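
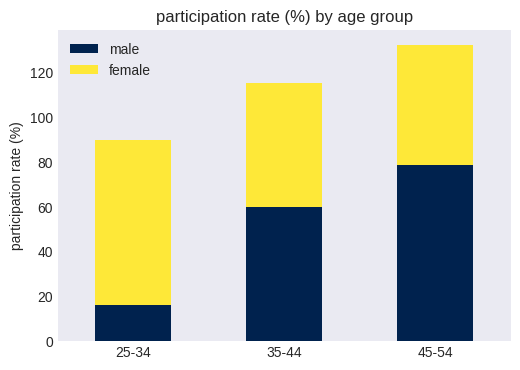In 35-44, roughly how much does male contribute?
male top ≈ 60, bottom ≈ 0; segment ≈ 60.

≈ 60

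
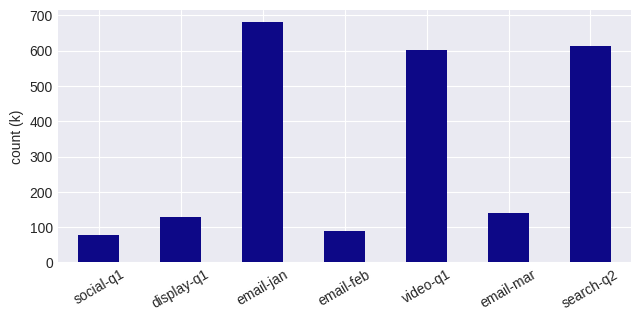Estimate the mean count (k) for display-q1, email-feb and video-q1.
(100 + 100 + 600) / 3 ≈ 267.

≈ 267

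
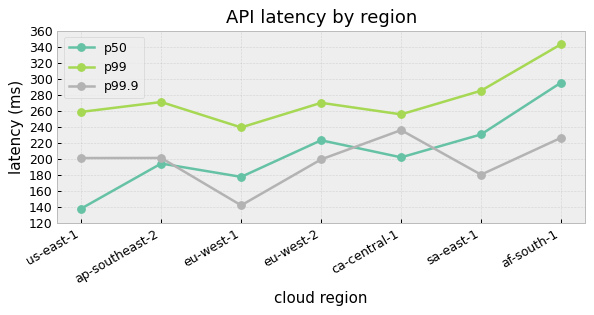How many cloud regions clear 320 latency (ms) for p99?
1

Above 320: af-south-1.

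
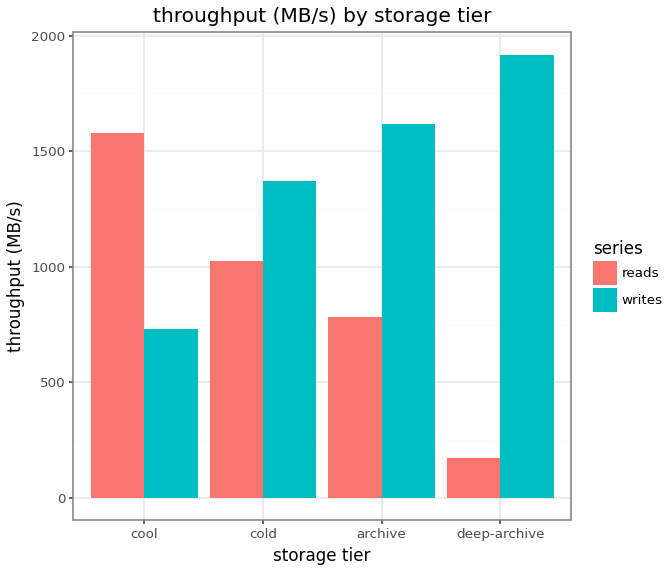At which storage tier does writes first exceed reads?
cool: writes ≈ 800 vs reads ≈ 1600 (not yet); cold: writes ≈ 1400 vs reads ≈ 1000 (first crossover).

cold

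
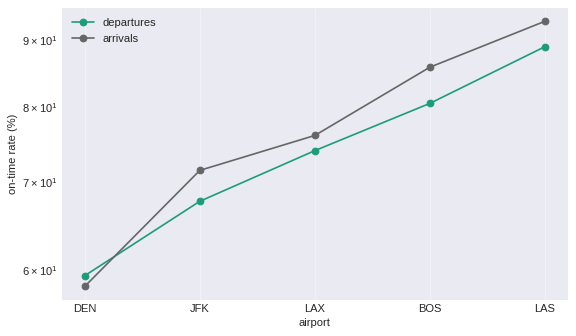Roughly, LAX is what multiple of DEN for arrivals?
LAX ≈ 75, DEN ≈ 60; 75/60 ≈ 1.25.

≈ 1.25×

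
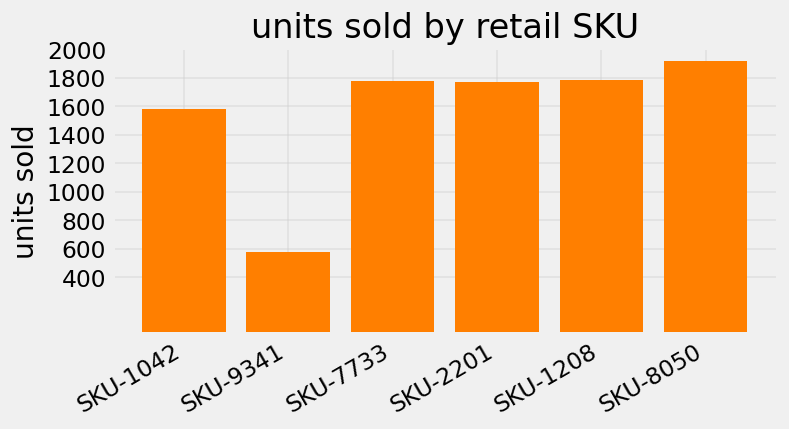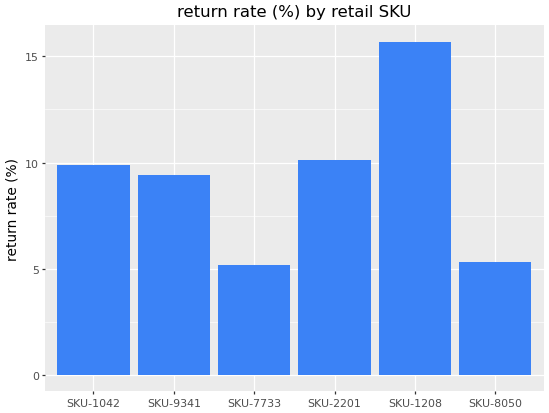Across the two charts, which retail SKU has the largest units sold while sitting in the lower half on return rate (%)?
Chart 2 median return rate (%) ≈ 10; below-median retail SKUs: SKU-9341, SKU-7733, SKU-8050. Among those, SKU-8050 has the highest units sold (≈ 2000).

SKU-8050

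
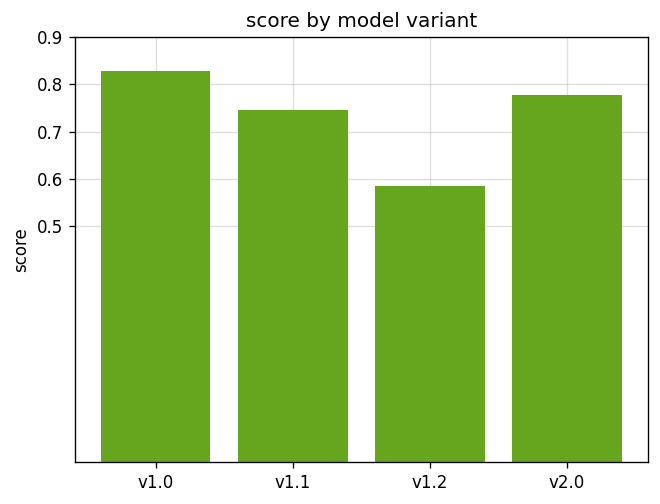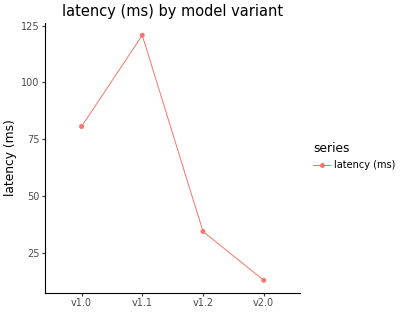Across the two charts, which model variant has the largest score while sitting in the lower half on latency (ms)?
v2.0

Chart 2 median latency (ms) ≈ 60; below-median model variants: v1.2, v2.0. Among those, v2.0 has the highest score (≈ 0.8).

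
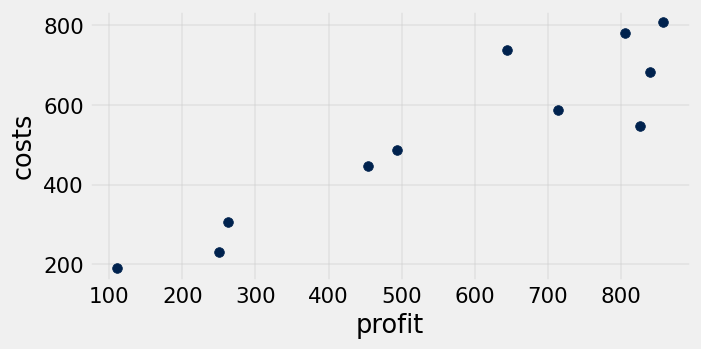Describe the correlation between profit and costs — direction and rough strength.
positive, strong

Points are positively correlated; strong (|r| ≈ 0.9).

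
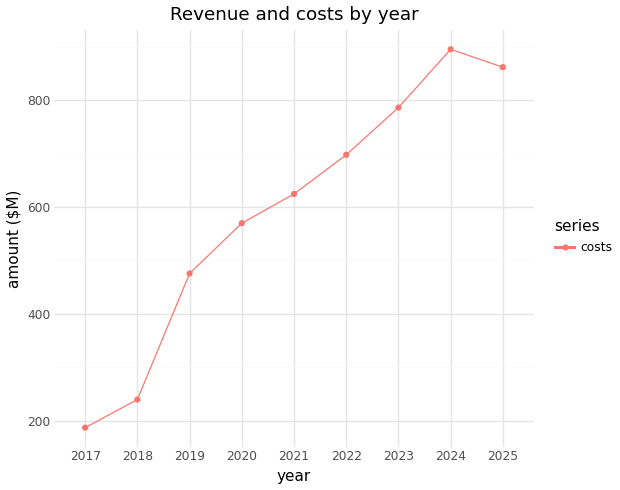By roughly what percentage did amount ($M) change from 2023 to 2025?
≈ +12.5%

2023 ≈ 800, 2025 ≈ 900; (900 − 800) / 800 ≈ +12.5%.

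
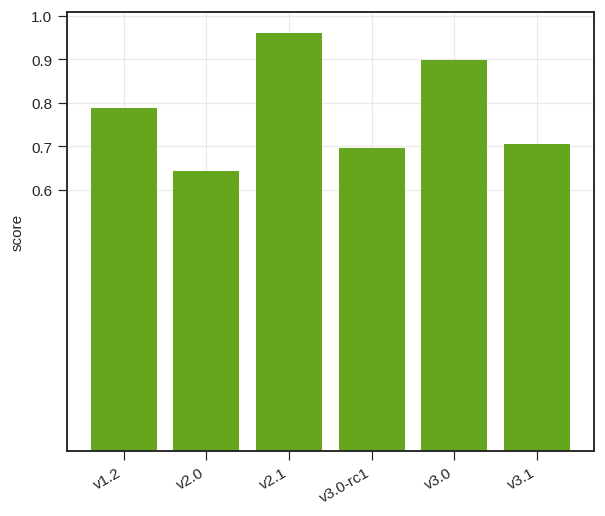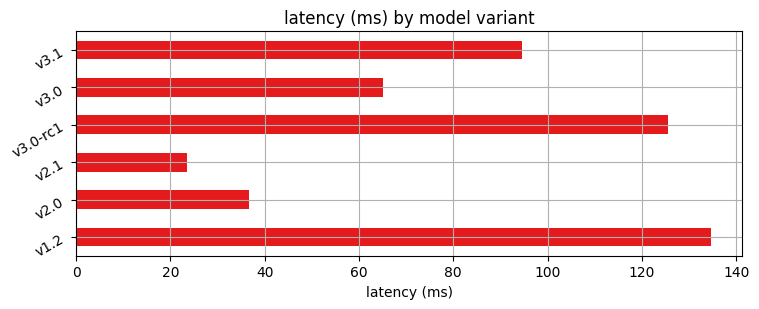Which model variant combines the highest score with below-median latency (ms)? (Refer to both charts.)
v2.1

Chart 2 median latency (ms) ≈ 80; below-median model variants: v2.0, v2.1, v3.0. Among those, v2.1 has the highest score (≈ 1).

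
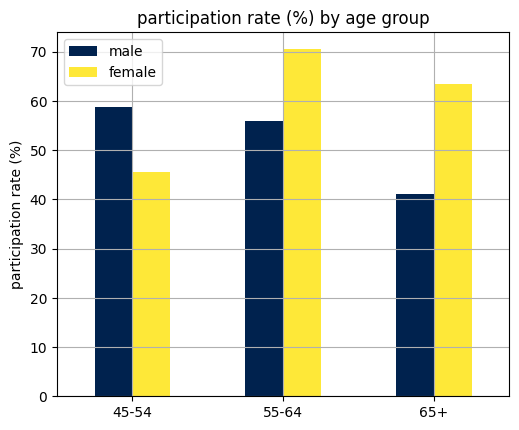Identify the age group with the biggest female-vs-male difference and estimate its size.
65+, ≈ 20 %

65+: female ≈ 60, male ≈ 40 → gap ≈ 20. Next-largest (55-64) is only ≈ 10.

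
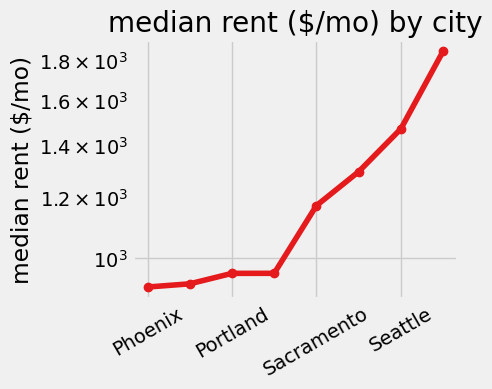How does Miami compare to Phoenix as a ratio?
≈ 1.44×

Miami ≈ 1300, Phoenix ≈ 900; 1300/900 ≈ 1.44.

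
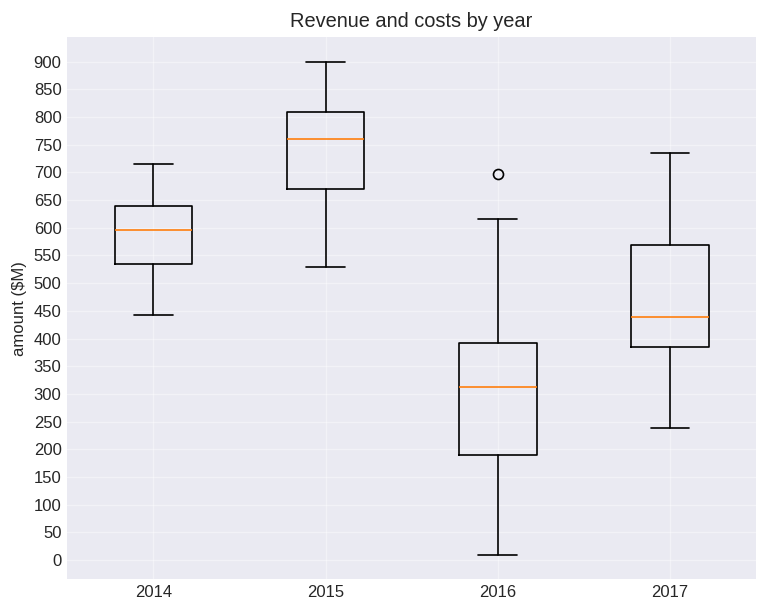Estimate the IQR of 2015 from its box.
Q3 ≈ 800, Q1 ≈ 650; IQR ≈ 150.

≈ 150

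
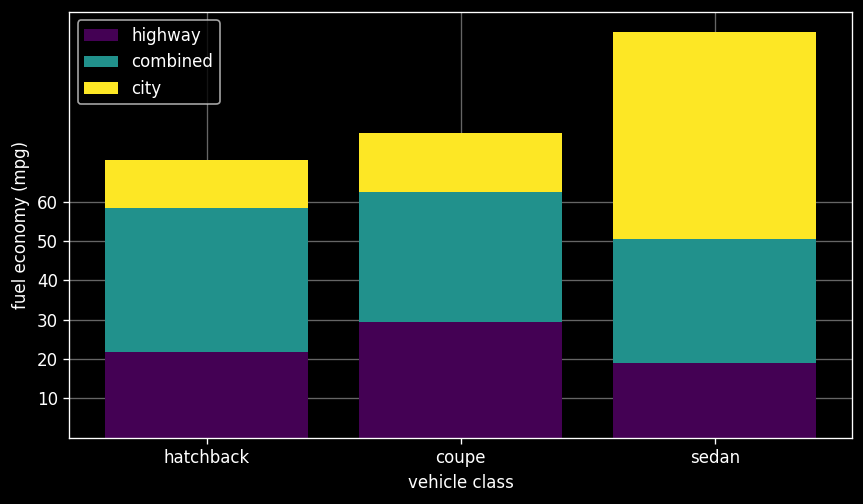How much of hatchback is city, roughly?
city top ≈ 70, bottom ≈ 60; segment ≈ 10.

≈ 10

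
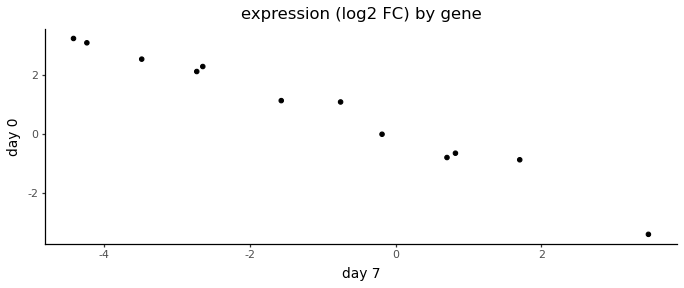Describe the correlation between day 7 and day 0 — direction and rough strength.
Points are negatively correlated; strong (|r| ≈ 1.0).

negative, strong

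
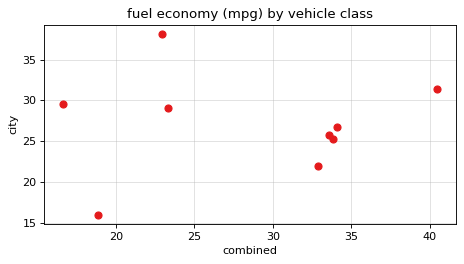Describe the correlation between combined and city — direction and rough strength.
no clear correlation

Points are roughly uncorrelated; weak (|r| ≈ 0.0).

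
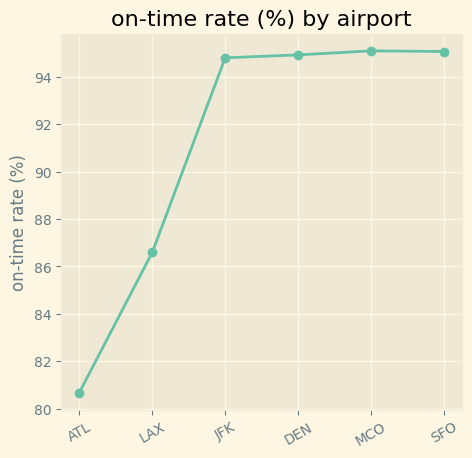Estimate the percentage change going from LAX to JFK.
LAX ≈ 86, JFK ≈ 94; (94 − 86) / 86 ≈ +9.3%.

≈ +9.3%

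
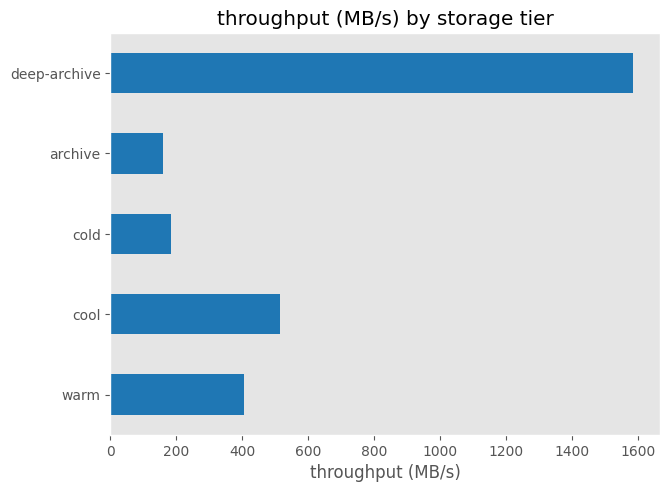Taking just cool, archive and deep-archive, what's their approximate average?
(600 + 200 + 1600) / 3 ≈ 800.

≈ 800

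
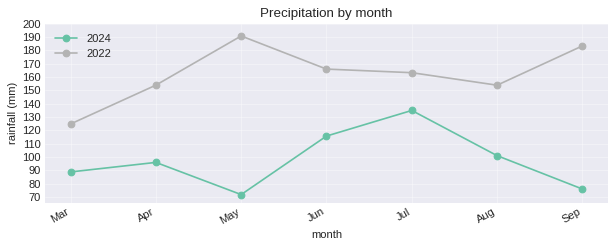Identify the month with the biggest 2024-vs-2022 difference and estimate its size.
May, ≈ 120 mm

May: 2024 ≈ 70, 2022 ≈ 190 → gap ≈ 120. Next-largest (Sep) is only ≈ 100.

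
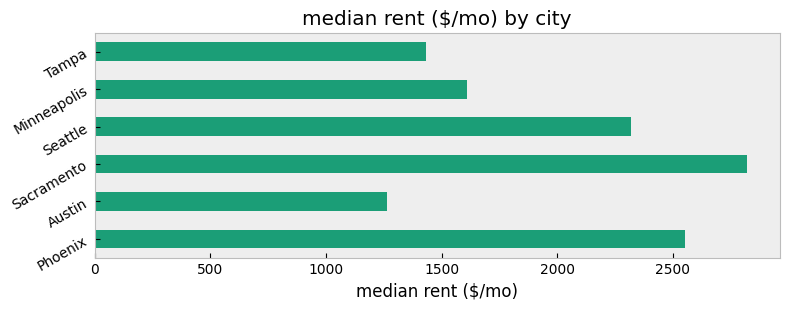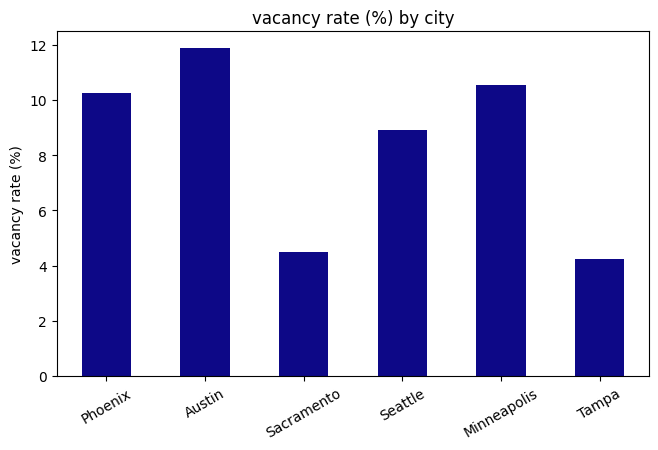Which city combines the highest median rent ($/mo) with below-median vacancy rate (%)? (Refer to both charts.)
Chart 2 median vacancy rate (%) ≈ 10; below-median cities: Sacramento, Seattle, Tampa. Among those, Sacramento has the highest median rent ($/mo) (≈ 3000).

Sacramento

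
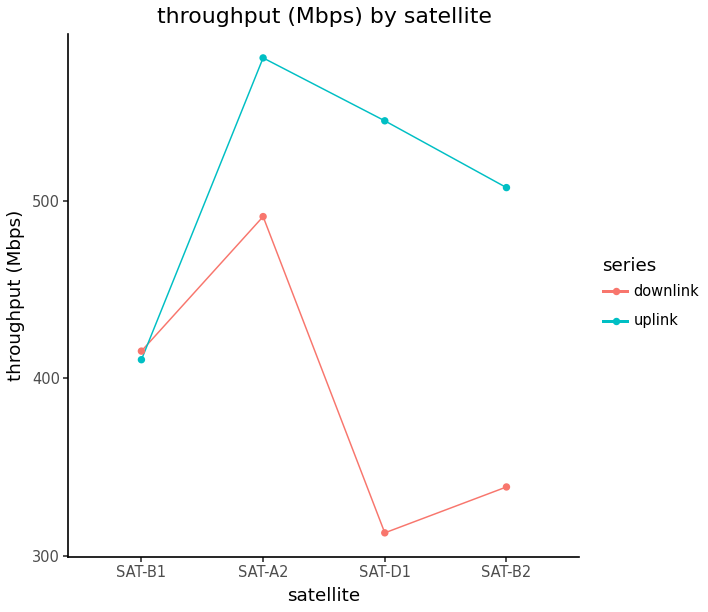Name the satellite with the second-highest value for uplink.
SAT-D1

Top 3 for uplink: SAT-A2 ≈ 575, SAT-D1 ≈ 550, SAT-B2 ≈ 500.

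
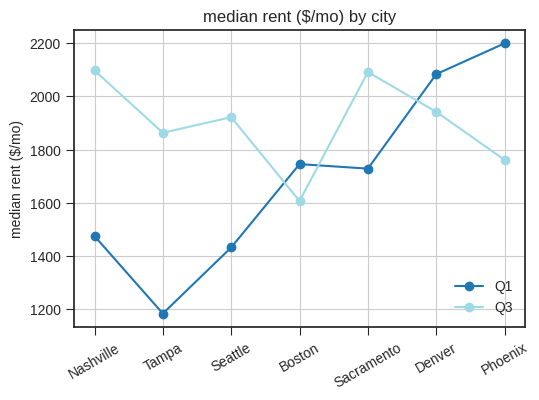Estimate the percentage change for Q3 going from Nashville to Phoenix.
≈ -14.3%

Nashville ≈ 2100, Phoenix ≈ 1800; (1800 − 2100) / 2100 ≈ -14.3%.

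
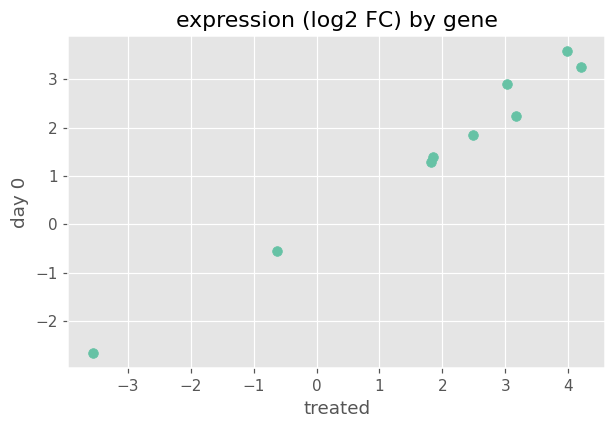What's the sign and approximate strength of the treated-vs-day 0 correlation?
Points are positively correlated; strong (|r| ≈ 1.0).

positive, strong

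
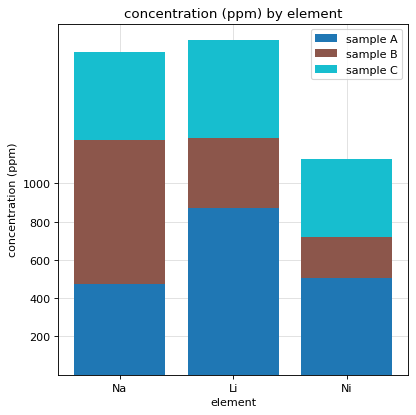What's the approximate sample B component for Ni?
≈ 200

sample B top ≈ 800, bottom ≈ 600; segment ≈ 200.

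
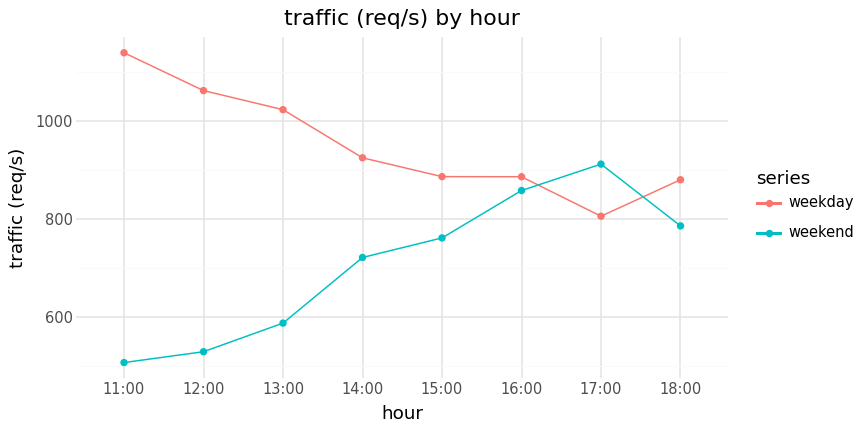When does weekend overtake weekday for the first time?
17:00

16:00: weekend ≈ 900 vs weekday ≈ 900 (not yet); 17:00: weekend ≈ 900 vs weekday ≈ 800 (first crossover).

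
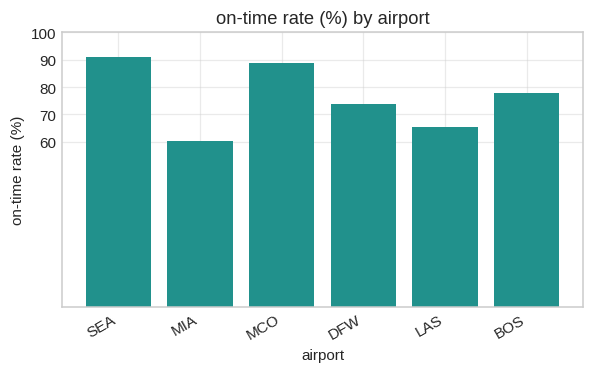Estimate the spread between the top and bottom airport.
Max SEA ≈ 90, min MIA ≈ 60; range ≈ 30.

≈ 30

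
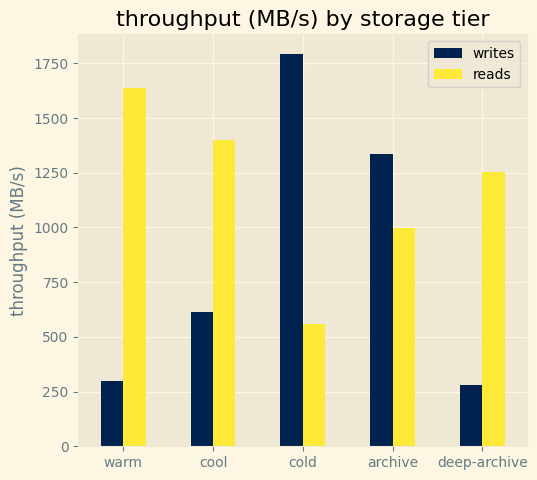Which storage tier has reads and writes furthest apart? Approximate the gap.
warm, ≈ 1400 MB/s

warm: reads ≈ 1600, writes ≈ 200 → gap ≈ 1400. Next-largest (cold) is only ≈ 1200.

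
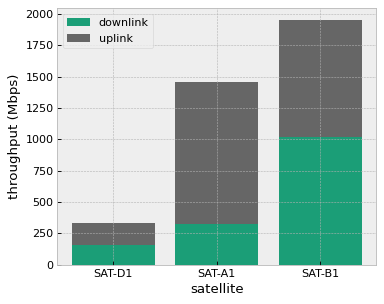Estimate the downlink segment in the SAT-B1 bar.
downlink top ≈ 1000, bottom ≈ 0; segment ≈ 1000.

≈ 1000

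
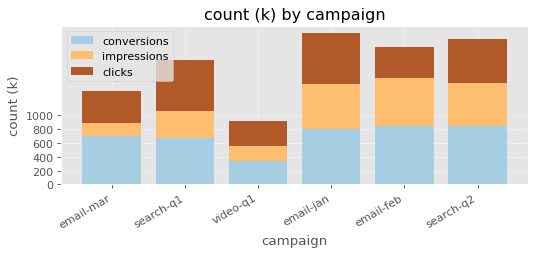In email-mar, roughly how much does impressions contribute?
≈ 200

impressions top ≈ 800, bottom ≈ 600; segment ≈ 200.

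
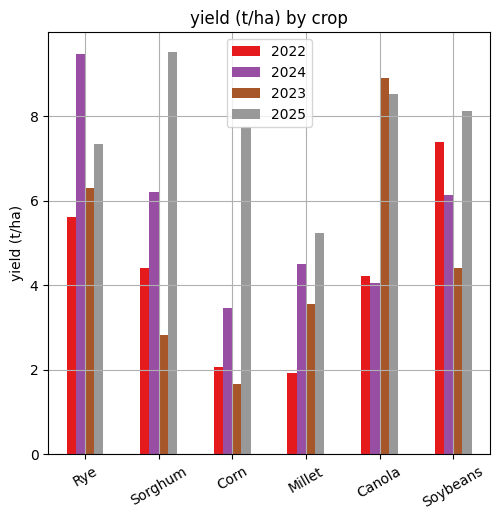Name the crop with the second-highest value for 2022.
Top 3 for 2022: Soybeans ≈ 7, Rye ≈ 6, Sorghum ≈ 4.

Rye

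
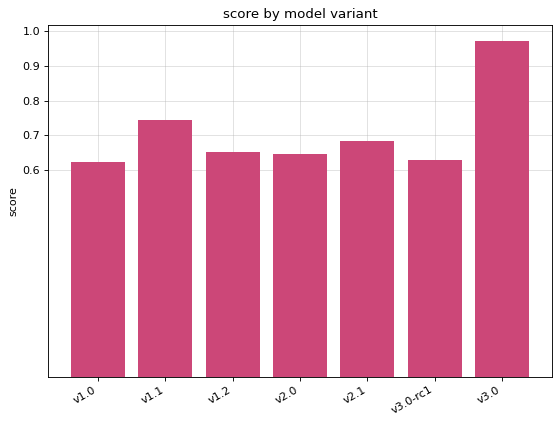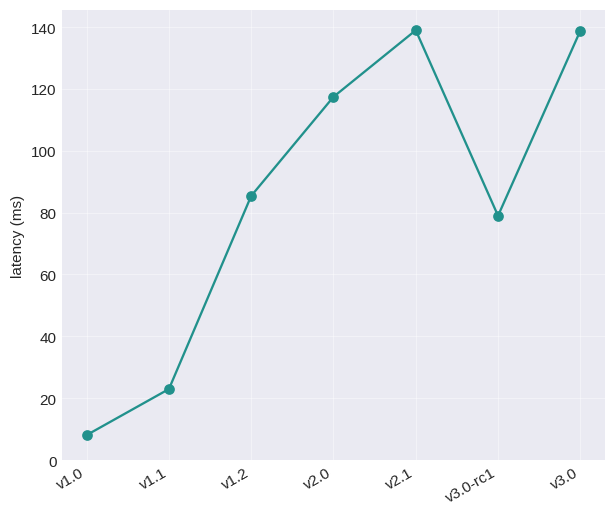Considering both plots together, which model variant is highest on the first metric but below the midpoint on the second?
Chart 2 median latency (ms) ≈ 80; below-median model variants: v1.0, v1.1, v3.0-rc1. Among those, v1.1 has the highest score (≈ 0.7).

v1.1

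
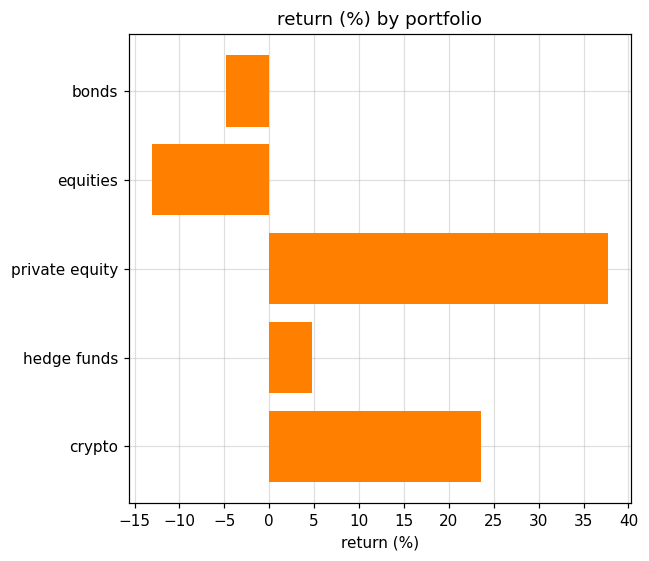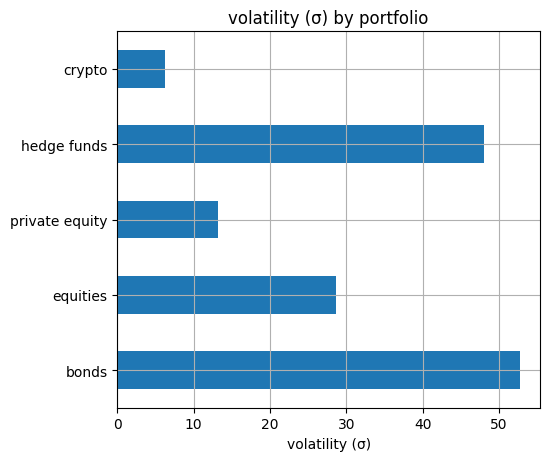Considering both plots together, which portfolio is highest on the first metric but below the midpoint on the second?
Chart 2 median volatility (σ) ≈ 30; below-median portfolios: private equity, crypto. Among those, private equity has the highest return (%) (≈ 40).

private equity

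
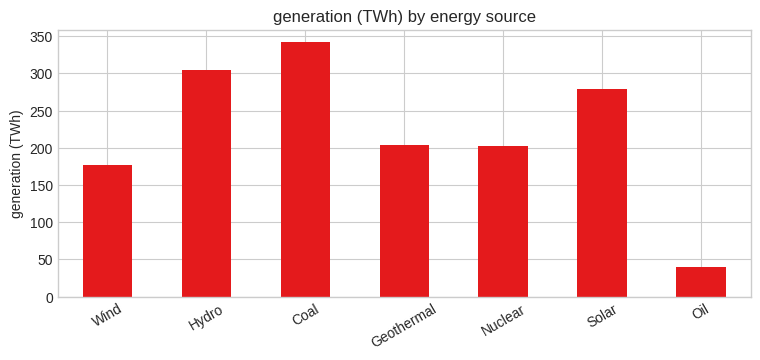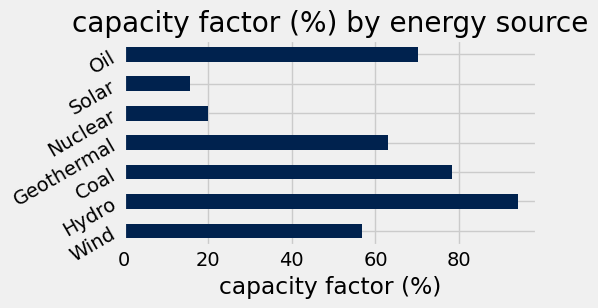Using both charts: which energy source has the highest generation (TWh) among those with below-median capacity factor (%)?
Solar

Chart 2 median capacity factor (%) ≈ 60; below-median energy sources: Wind, Nuclear, Solar. Among those, Solar has the highest generation (TWh) (≈ 300).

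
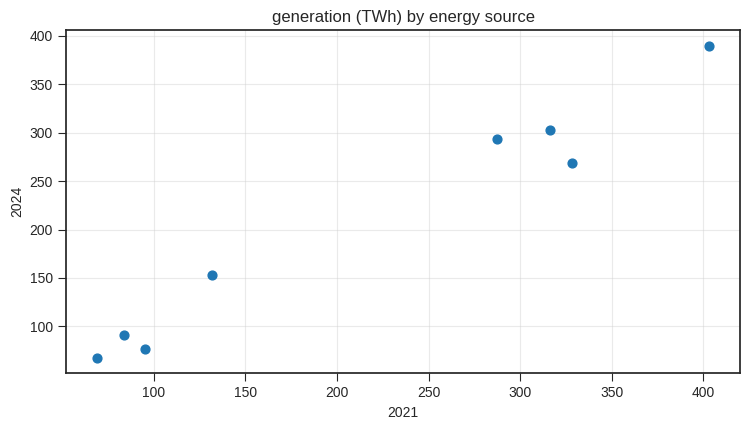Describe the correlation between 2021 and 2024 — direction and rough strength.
Points are positively correlated; strong (|r| ≈ 1.0).

positive, strong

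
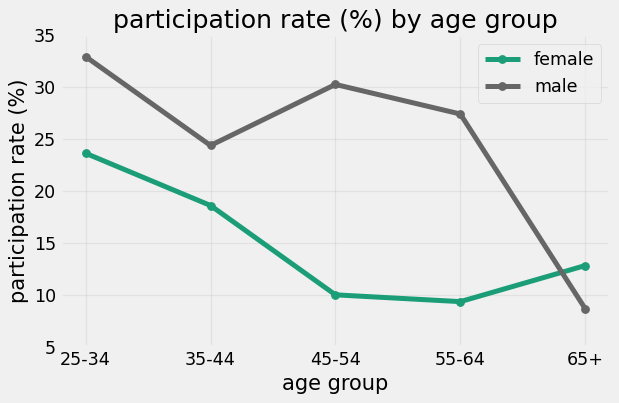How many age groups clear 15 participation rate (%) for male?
Above 15: 25-34, 35-44, 45-54, 55-64.

4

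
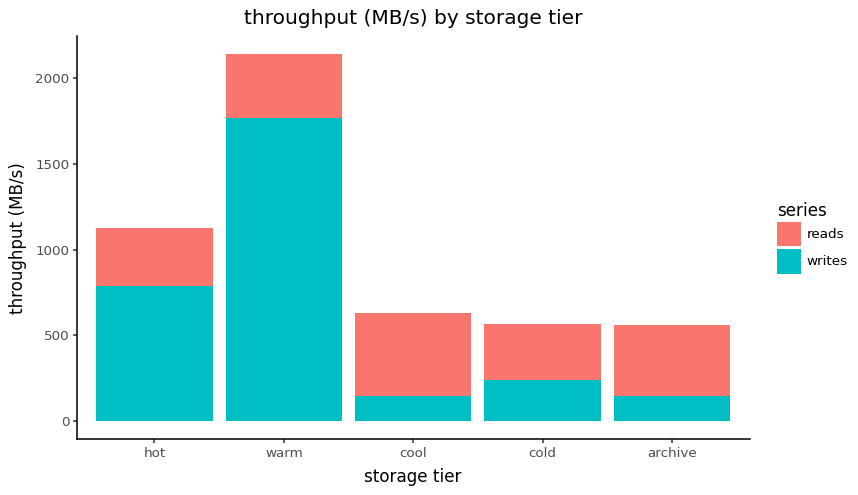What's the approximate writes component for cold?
writes top ≈ 200, bottom ≈ 0; segment ≈ 200.

≈ 200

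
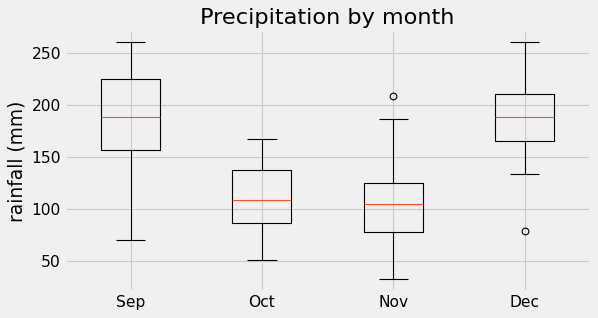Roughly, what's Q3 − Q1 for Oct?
≈ 50

Q3 ≈ 140, Q1 ≈ 90; IQR ≈ 50.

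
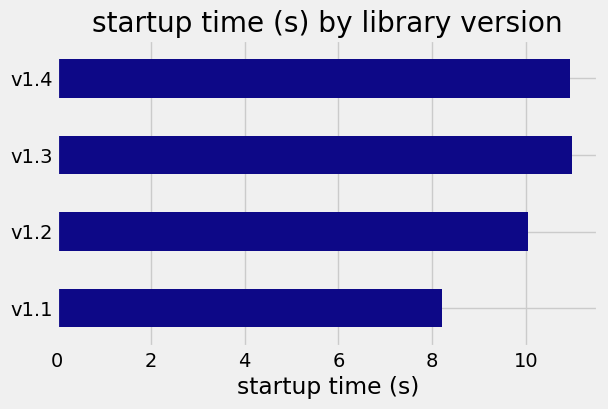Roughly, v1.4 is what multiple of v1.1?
≈ 1.38×

v1.4 ≈ 11, v1.1 ≈ 8; 11/8 ≈ 1.38.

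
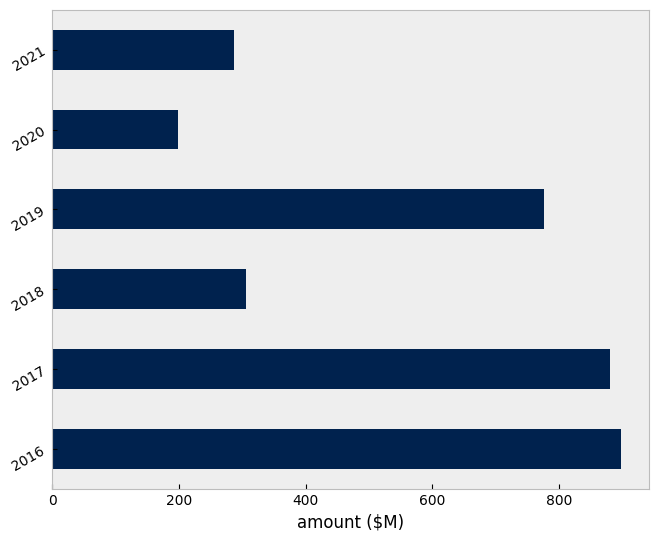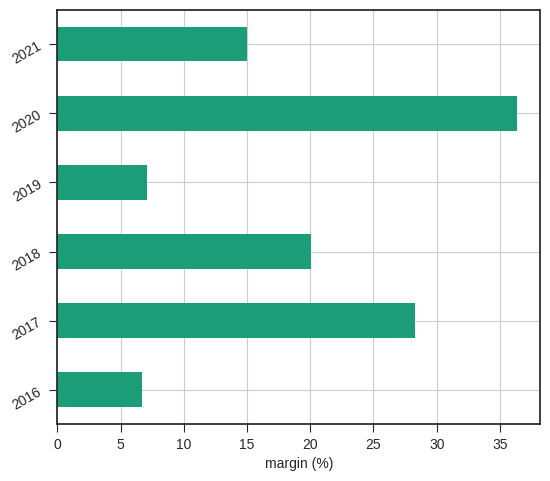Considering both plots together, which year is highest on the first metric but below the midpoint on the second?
Chart 2 median margin (%) ≈ 20; below-median years: 2016, 2019, 2021. Among those, 2016 has the highest amount ($M) (≈ 900).

2016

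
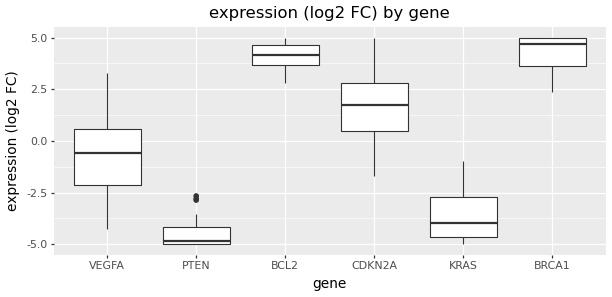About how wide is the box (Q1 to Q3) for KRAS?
Q3 ≈ -3, Q1 ≈ -5; IQR ≈ 2.

≈ 2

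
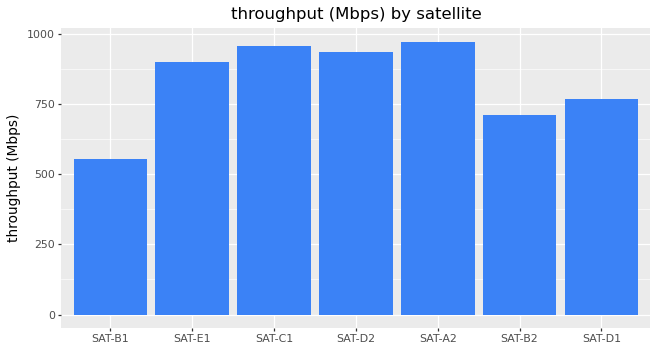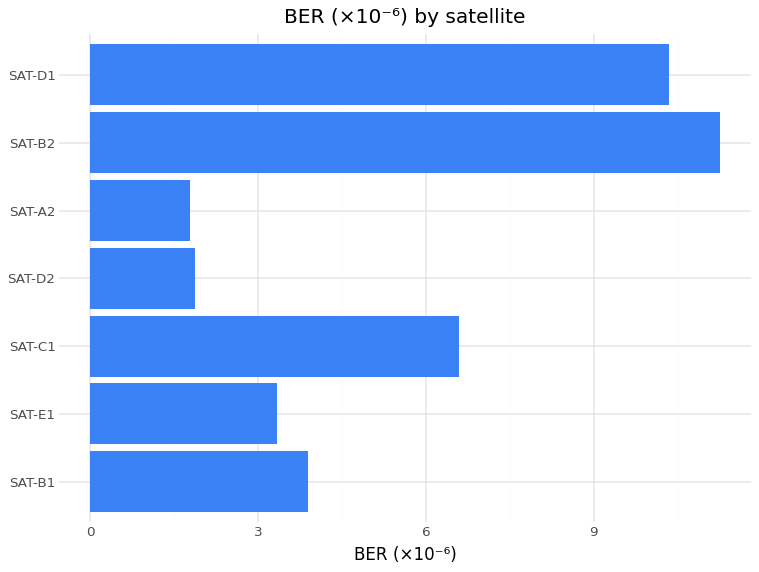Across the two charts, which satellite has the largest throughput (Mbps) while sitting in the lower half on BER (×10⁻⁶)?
SAT-A2

Chart 2 median BER (×10⁻⁶) ≈ 4; below-median satellites: SAT-E1, SAT-D2, SAT-A2. Among those, SAT-A2 has the highest throughput (Mbps) (≈ 1000).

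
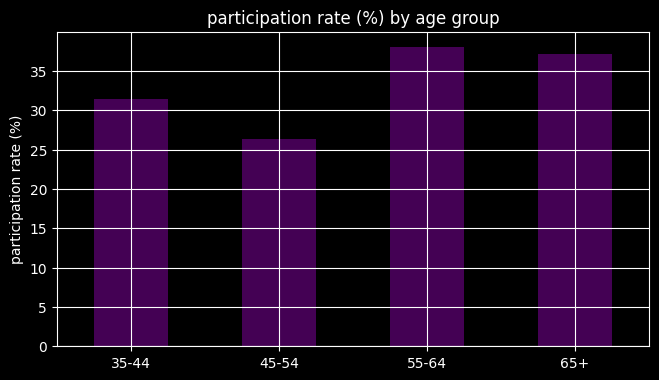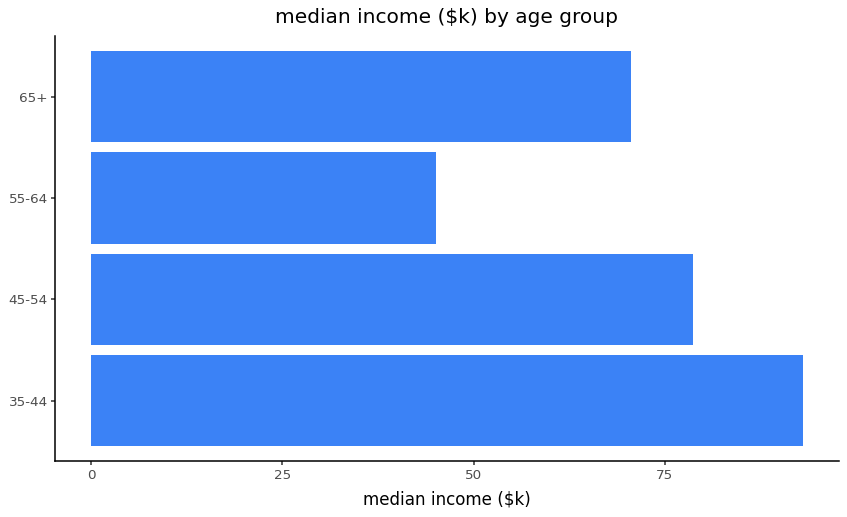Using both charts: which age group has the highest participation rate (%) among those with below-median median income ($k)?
Chart 2 median median income ($k) ≈ 70; below-median age groups: 55-64, 65+. Among those, 55-64 has the highest participation rate (%) (≈ 40).

55-64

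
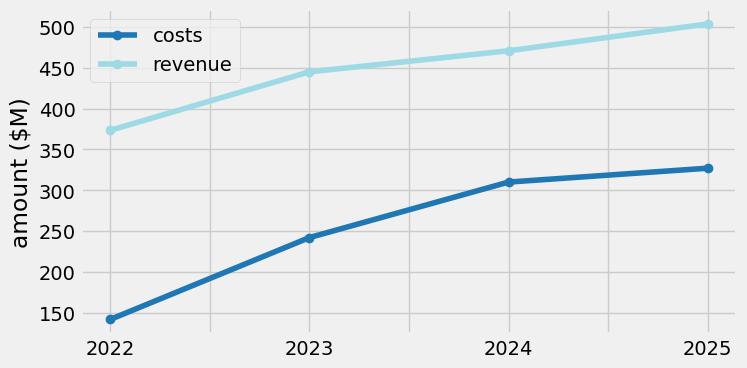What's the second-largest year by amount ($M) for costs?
2024

Top 3 for costs: 2025 ≈ 350, 2024 ≈ 300, 2023 ≈ 250.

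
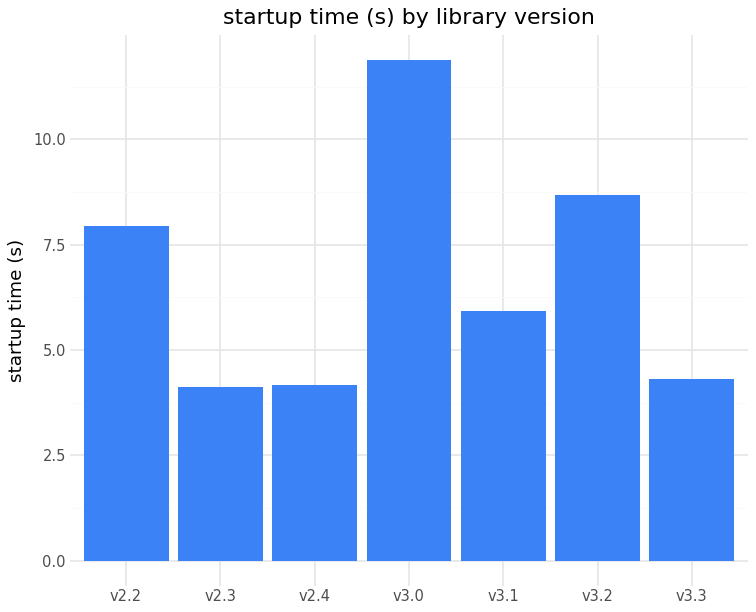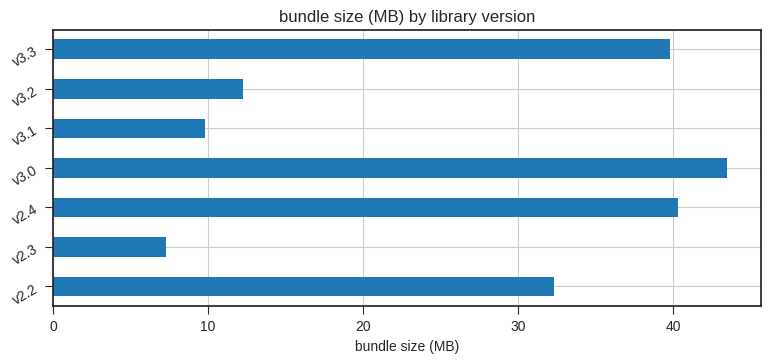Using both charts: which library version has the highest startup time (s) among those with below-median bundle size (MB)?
v3.2

Chart 2 median bundle size (MB) ≈ 30; below-median library versions: v2.3, v3.1, v3.2. Among those, v3.2 has the highest startup time (s) (≈ 8).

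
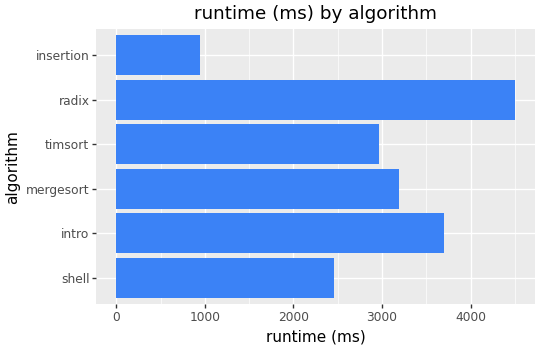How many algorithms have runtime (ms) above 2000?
5

Above 2000: shell, intro, mergesort, timsort, radix.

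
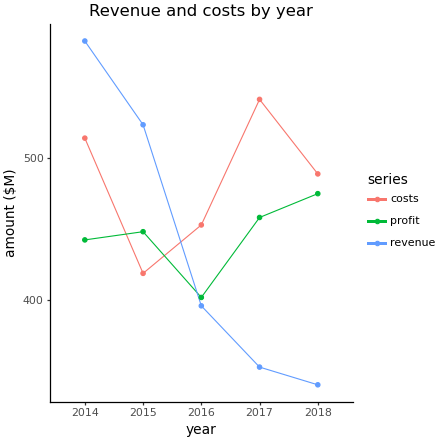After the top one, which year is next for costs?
Top 3 for costs: 2017 ≈ 550, 2014 ≈ 525, 2018 ≈ 500.

2014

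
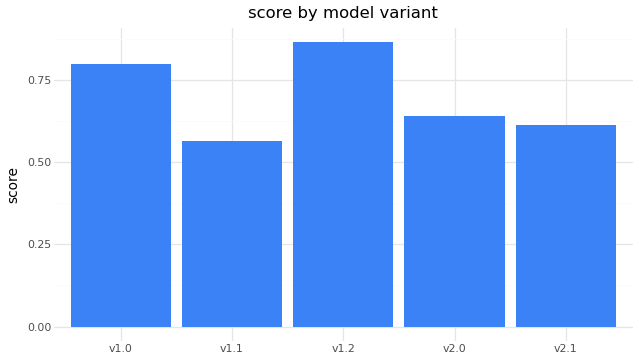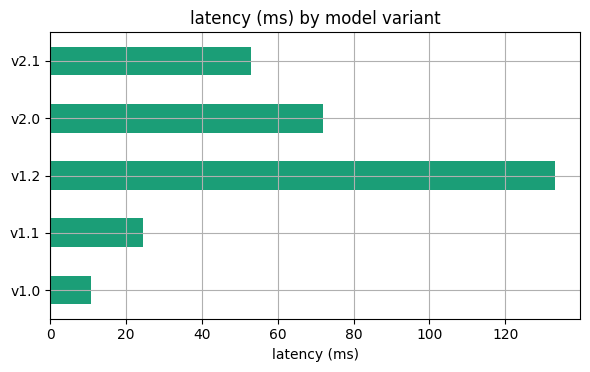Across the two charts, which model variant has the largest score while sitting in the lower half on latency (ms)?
Chart 2 median latency (ms) ≈ 60; below-median model variants: v1.0, v1.1. Among those, v1.0 has the highest score (≈ 0.8).

v1.0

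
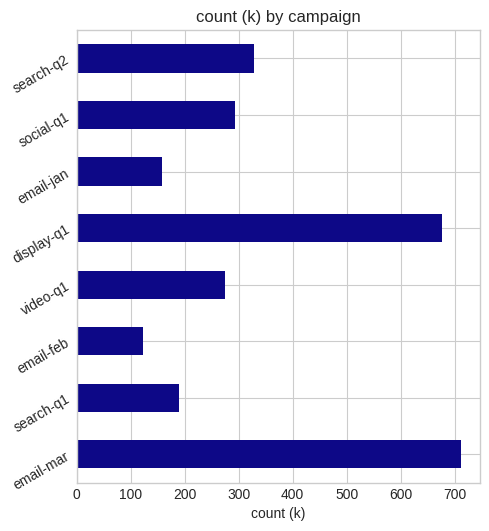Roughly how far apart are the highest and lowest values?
≈ 600

Max email-mar ≈ 700, min email-feb ≈ 100; range ≈ 600.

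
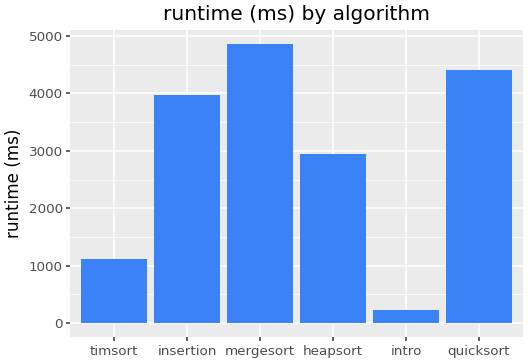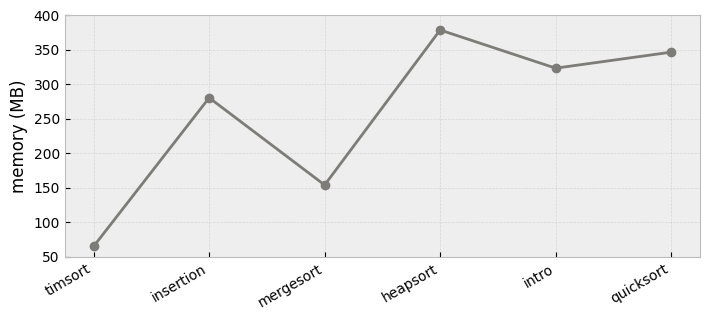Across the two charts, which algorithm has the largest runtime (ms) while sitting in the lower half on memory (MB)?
Chart 2 median memory (MB) ≈ 300; below-median algorithms: timsort, insertion, mergesort. Among those, mergesort has the highest runtime (ms) (≈ 5000).

mergesort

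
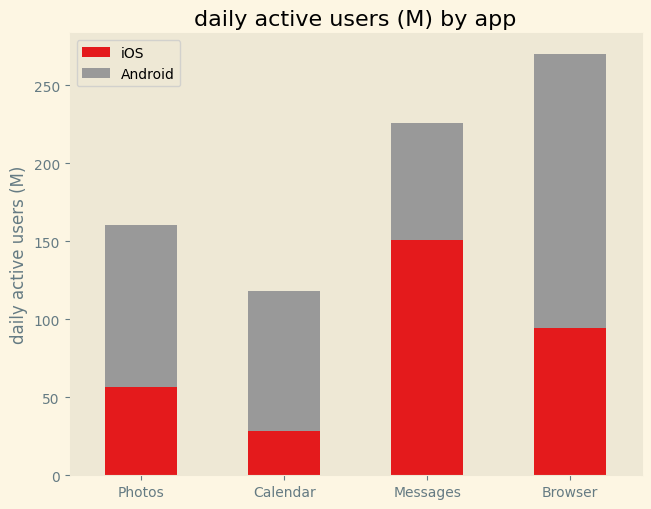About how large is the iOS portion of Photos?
≈ 50

iOS top ≈ 50, bottom ≈ 0; segment ≈ 50.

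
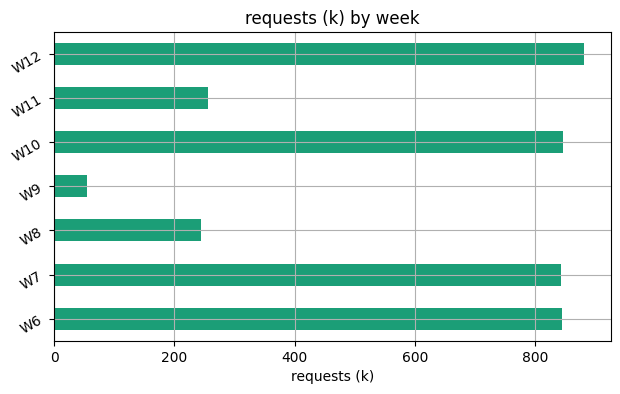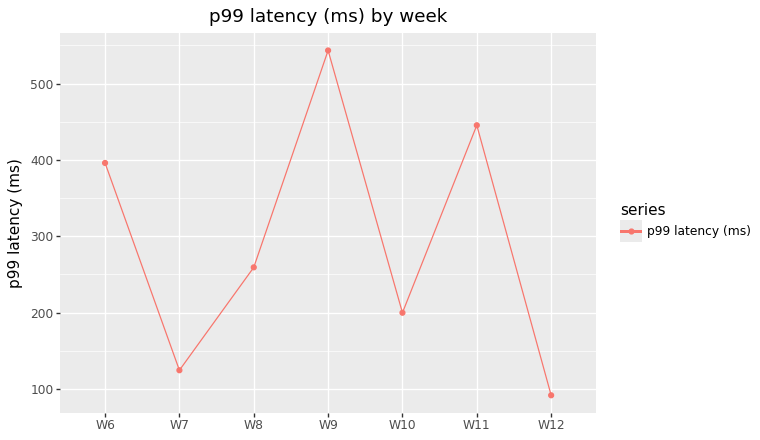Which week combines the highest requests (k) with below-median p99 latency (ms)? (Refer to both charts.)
W12

Chart 2 median p99 latency (ms) ≈ 250; below-median weeks: W7, W10, W12. Among those, W12 has the highest requests (k) (≈ 900).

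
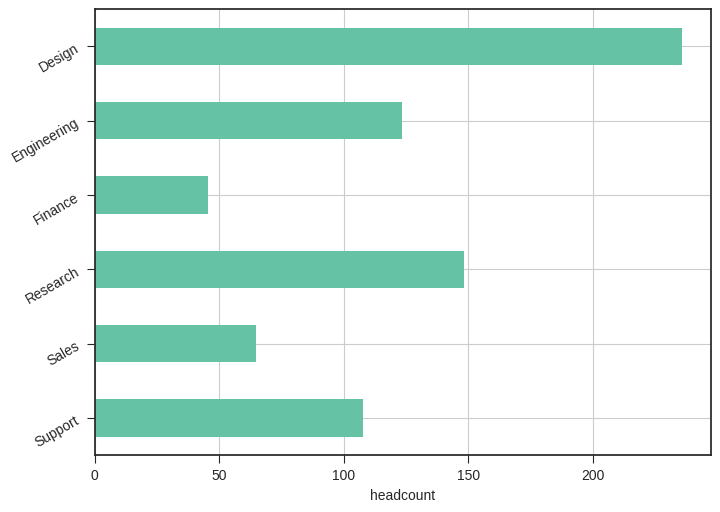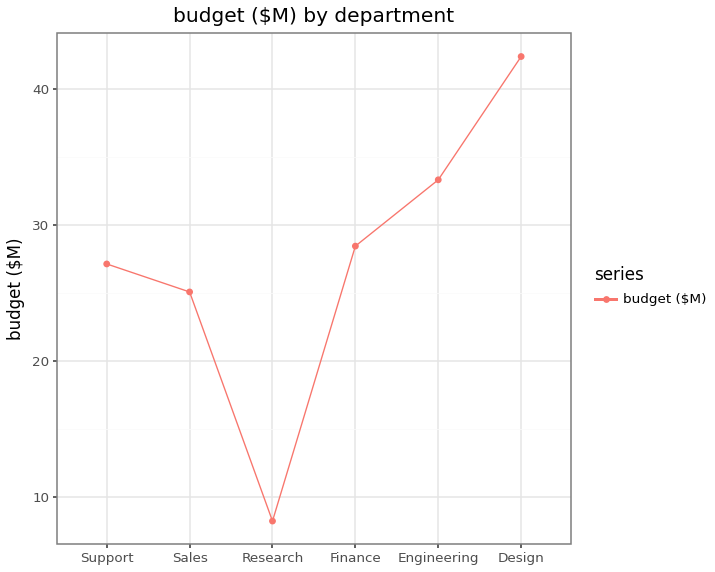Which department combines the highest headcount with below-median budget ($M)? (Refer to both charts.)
Chart 2 median budget ($M) ≈ 30; below-median departments: Support, Sales, Research. Among those, Research has the highest headcount (≈ 150).

Research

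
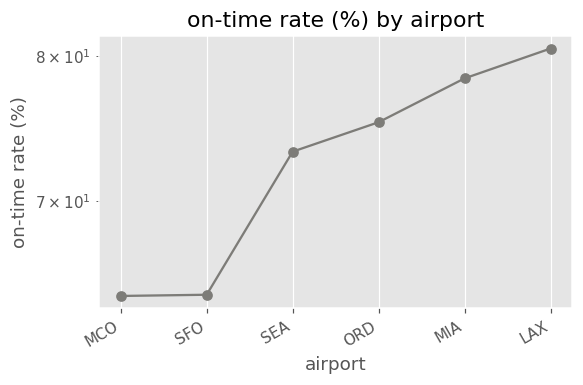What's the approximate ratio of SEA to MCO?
SEA ≈ 74, MCO ≈ 64; 74/64 ≈ 1.16.

≈ 1.16×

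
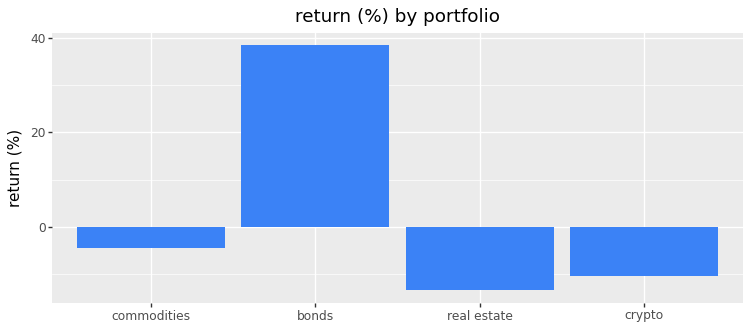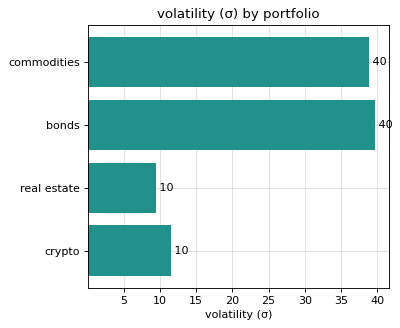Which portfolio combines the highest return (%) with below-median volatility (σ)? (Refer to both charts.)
crypto

Chart 2 median volatility (σ) ≈ 25; below-median portfolios: real estate, crypto. Among those, crypto has the highest return (%) (≈ -10).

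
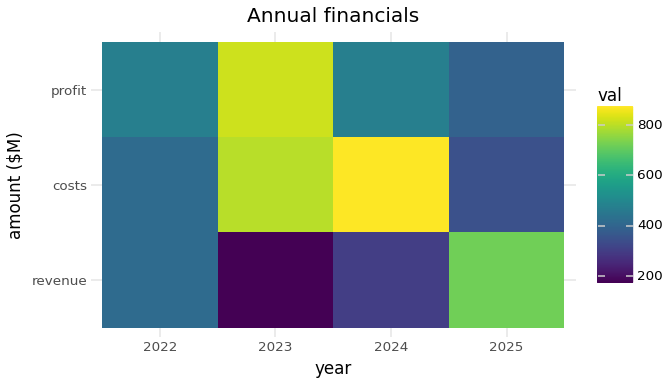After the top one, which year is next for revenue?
2022

Top 3 for revenue: 2025 ≈ 700, 2022 ≈ 400, 2024 ≈ 300.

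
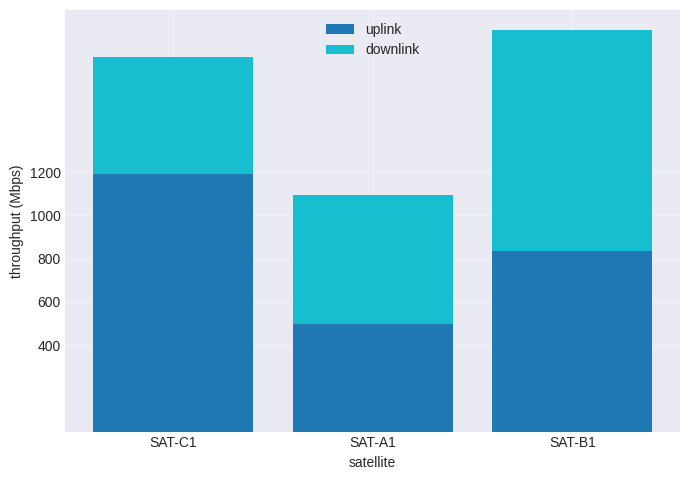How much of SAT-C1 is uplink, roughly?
uplink top ≈ 1200, bottom ≈ 0; segment ≈ 1200.

≈ 1200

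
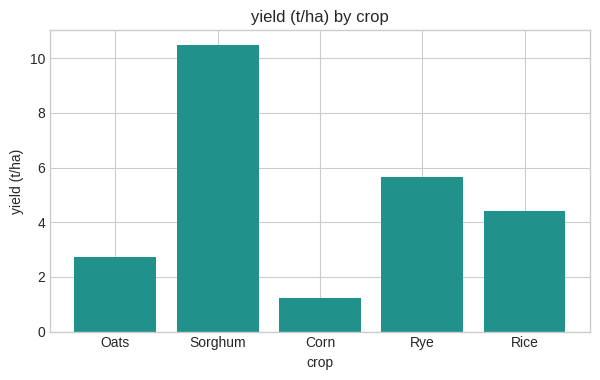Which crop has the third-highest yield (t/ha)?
Rice

Top 4: Sorghum ≈ 10, Rye ≈ 6, Rice ≈ 4, Oats ≈ 3.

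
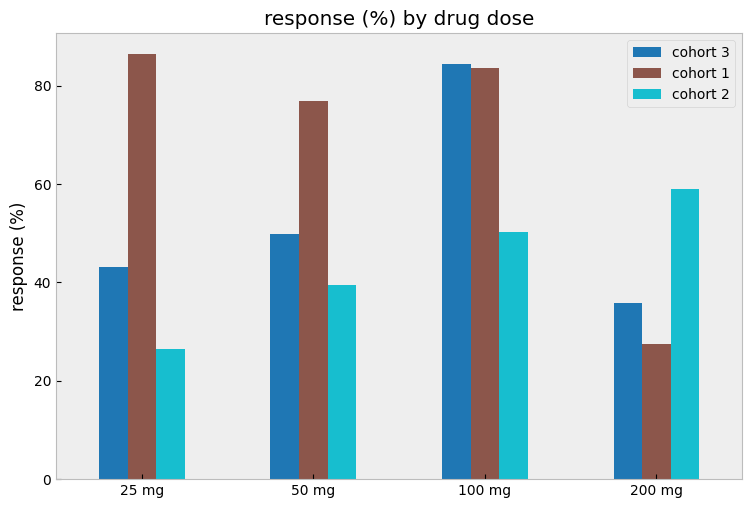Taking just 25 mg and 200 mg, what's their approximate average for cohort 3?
(40 + 40) / 2 ≈ 40.

≈ 40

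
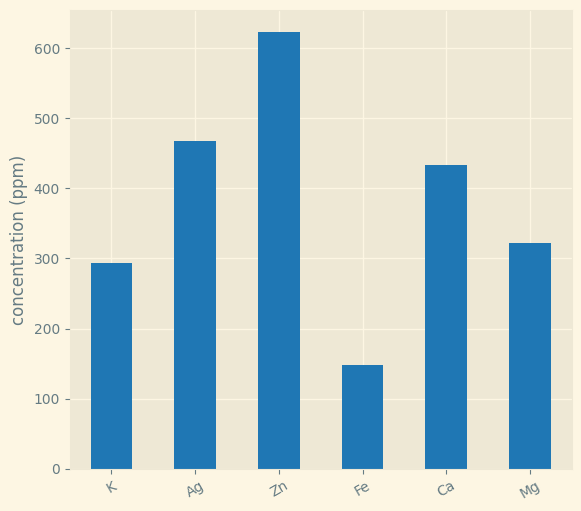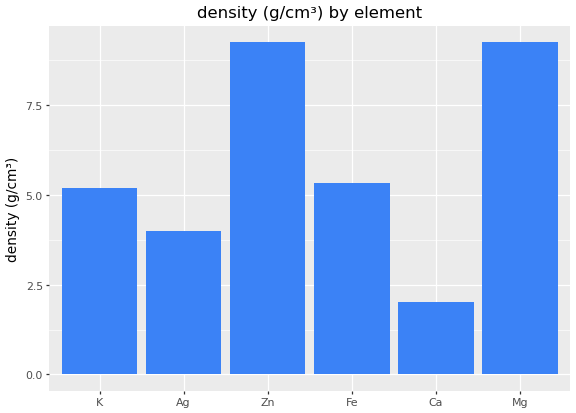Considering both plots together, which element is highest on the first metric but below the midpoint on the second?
Ag

Chart 2 median density (g/cm³) ≈ 5; below-median elements: K, Ag, Ca. Among those, Ag has the highest concentration (ppm) (≈ 500).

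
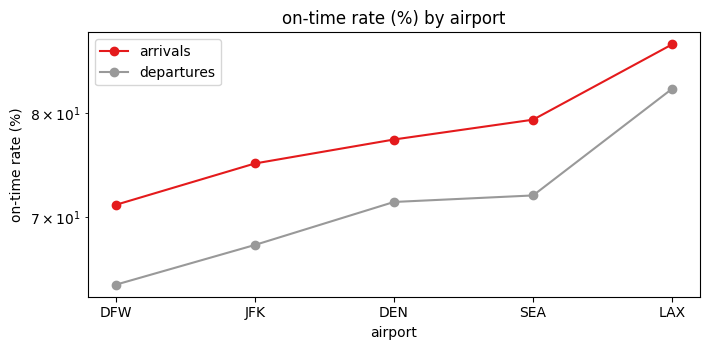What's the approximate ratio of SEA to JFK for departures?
SEA ≈ 72, JFK ≈ 68; 72/68 ≈ 1.06.

≈ 1.06×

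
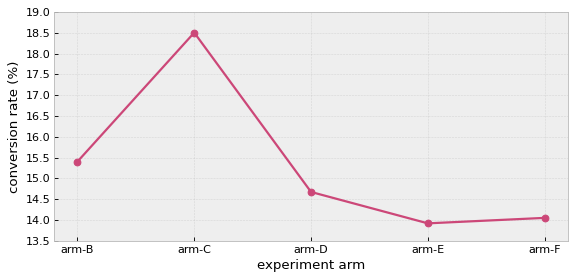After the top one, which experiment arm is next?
arm-B

Top 3: arm-C ≈ 18.5, arm-B ≈ 15.5, arm-D ≈ 14.5.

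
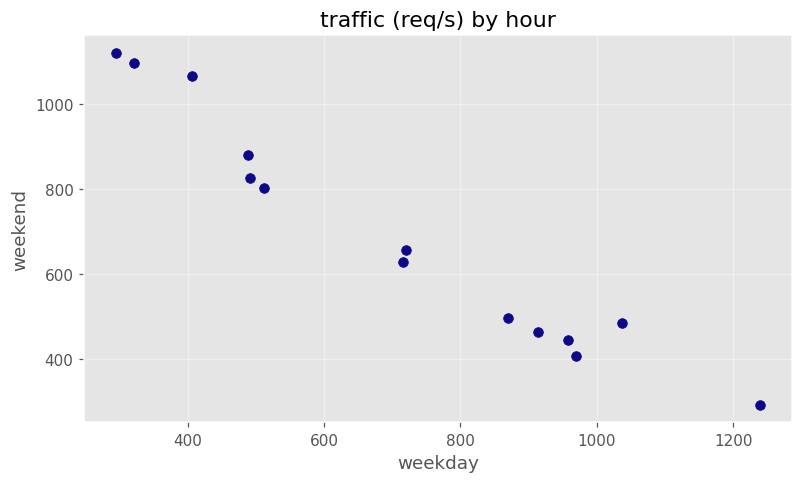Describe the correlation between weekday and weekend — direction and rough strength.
negative, strong

Points are negatively correlated; strong (|r| ≈ 1.0).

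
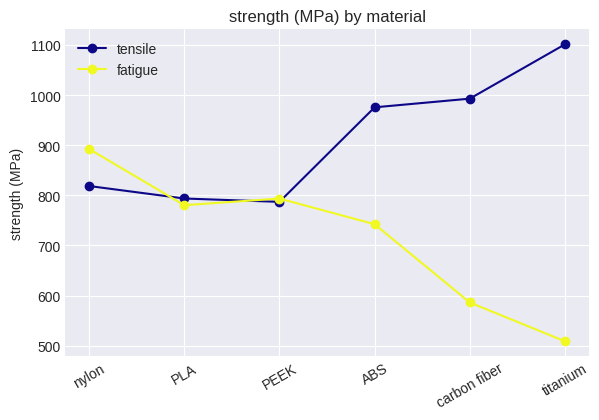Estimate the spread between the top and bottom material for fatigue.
Max nylon ≈ 900, min titanium ≈ 500; range ≈ 400.

≈ 400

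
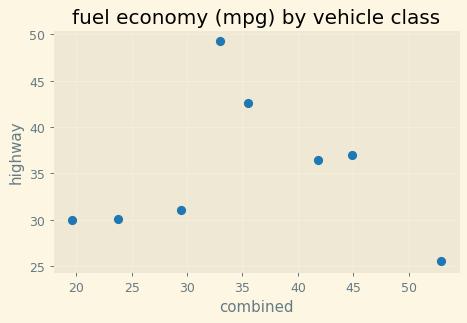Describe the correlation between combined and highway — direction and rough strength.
no clear correlation

Points are roughly uncorrelated; weak (|r| ≈ 0.0).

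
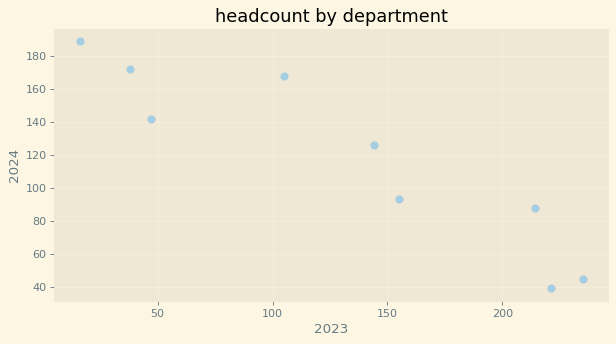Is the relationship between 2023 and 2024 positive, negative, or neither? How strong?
Points are negatively correlated; strong (|r| ≈ 0.9).

negative, strong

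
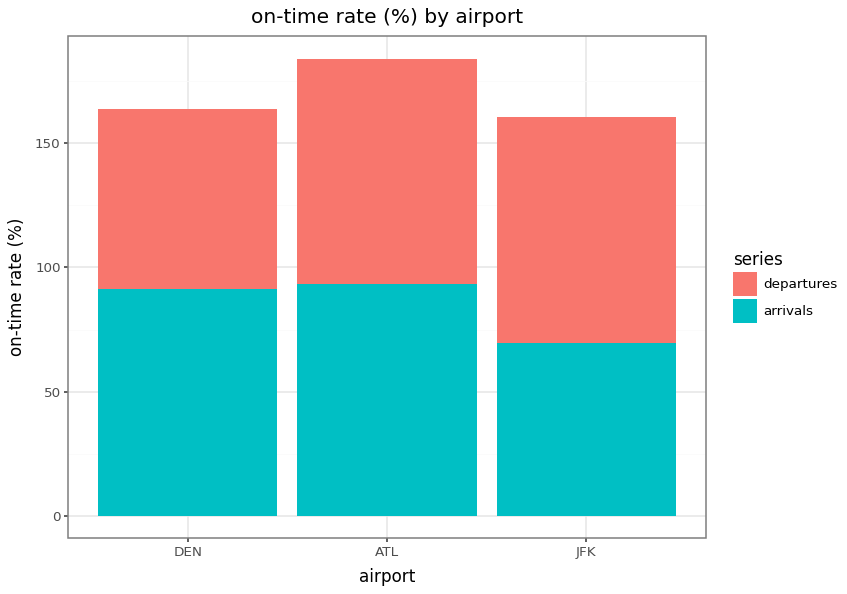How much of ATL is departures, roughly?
≈ 80

departures top ≈ 180, bottom ≈ 100; segment ≈ 80.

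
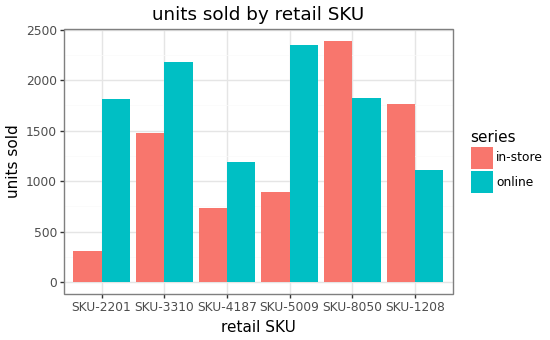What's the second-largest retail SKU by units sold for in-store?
SKU-1208

Top 3 for in-store: SKU-8050 ≈ 2400, SKU-1208 ≈ 1800, SKU-3310 ≈ 1400.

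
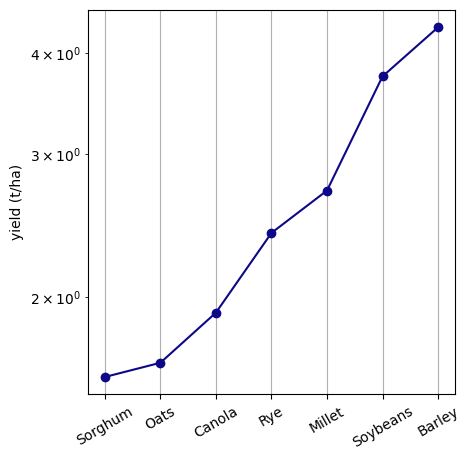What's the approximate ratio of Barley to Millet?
Barley ≈ 4.5, Millet ≈ 2.5; 4.5/2.5 ≈ 1.8.

≈ 1.8×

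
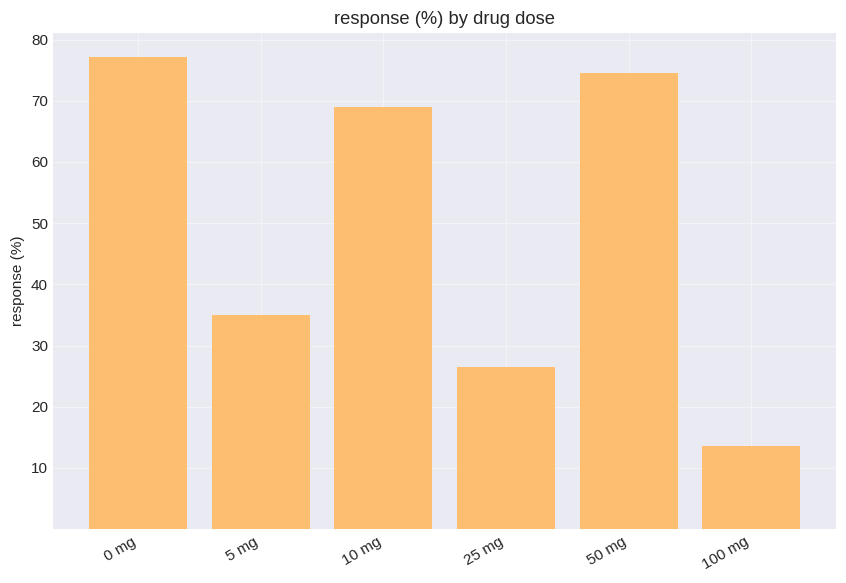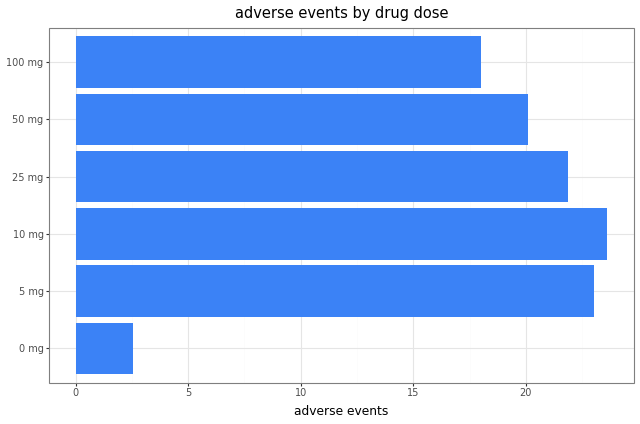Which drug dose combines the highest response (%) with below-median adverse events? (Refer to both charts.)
0 mg

Chart 2 median adverse events ≈ 20; below-median drug doses: 0 mg, 50 mg, 100 mg. Among those, 0 mg has the highest response (%) (≈ 80).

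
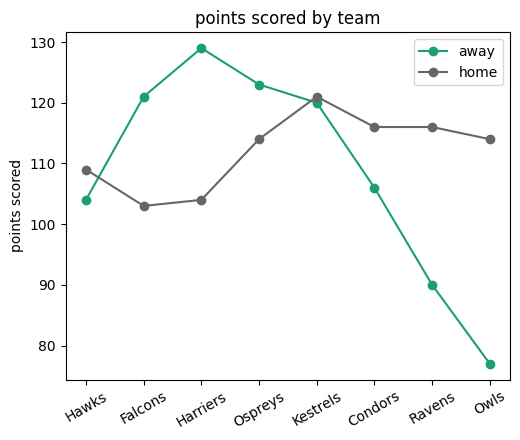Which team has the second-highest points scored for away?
Top 3 for away: Harriers ≈ 130, Ospreys ≈ 125, Falcons ≈ 120.

Ospreys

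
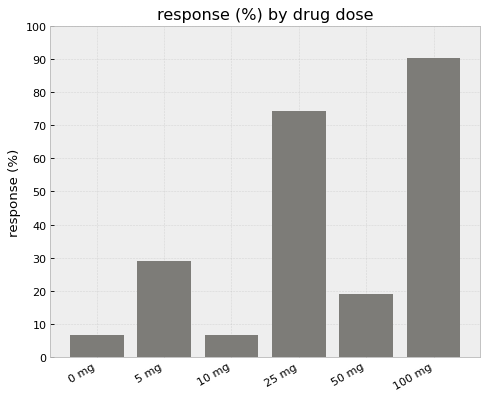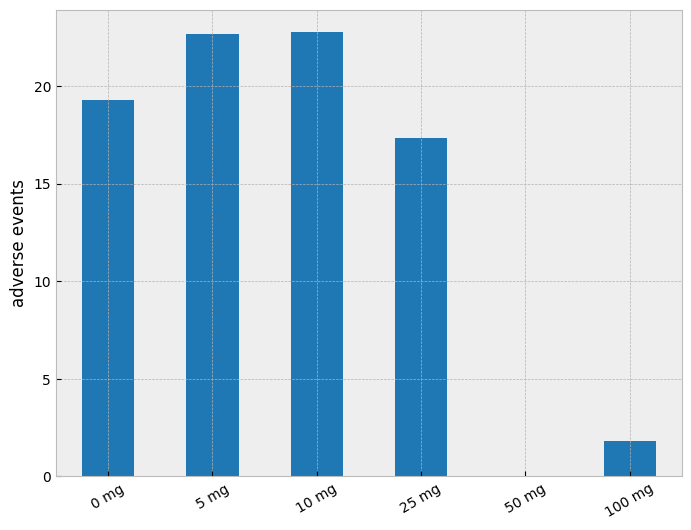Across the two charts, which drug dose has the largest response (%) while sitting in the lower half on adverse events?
Chart 2 median adverse events ≈ 20; below-median drug doses: 25 mg, 50 mg, 100 mg. Among those, 100 mg has the highest response (%) (≈ 90).

100 mg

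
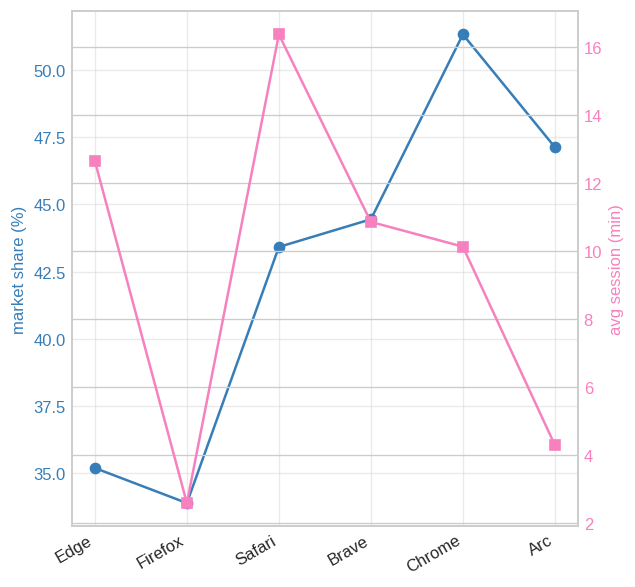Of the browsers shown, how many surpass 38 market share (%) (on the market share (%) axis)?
4

Above 38: Safari, Brave, Chrome, Arc.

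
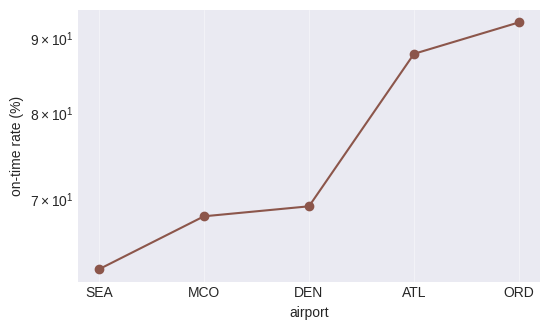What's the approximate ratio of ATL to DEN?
ATL ≈ 90, DEN ≈ 70; 90/70 ≈ 1.29.

≈ 1.29×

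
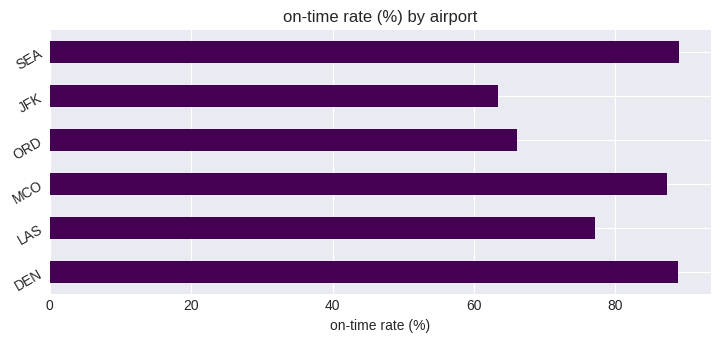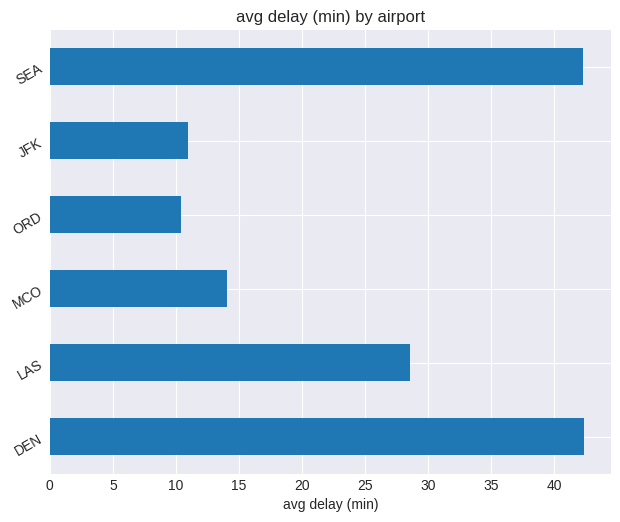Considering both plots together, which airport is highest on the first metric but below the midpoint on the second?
MCO

Chart 2 median avg delay (min) ≈ 20; below-median airports: MCO, ORD, JFK. Among those, MCO has the highest on-time rate (%) (≈ 90).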